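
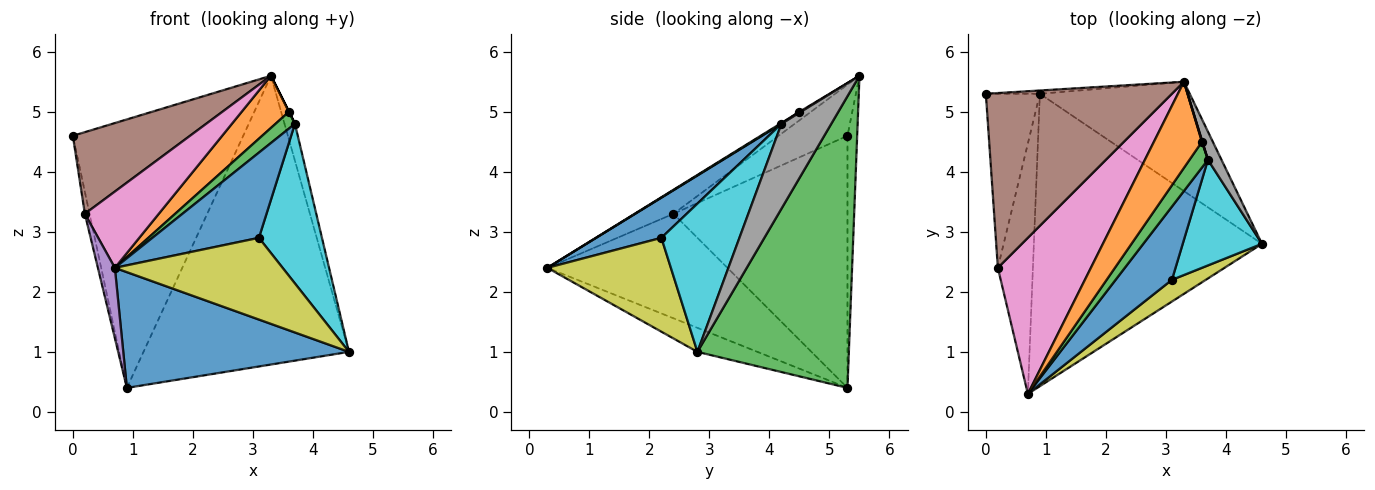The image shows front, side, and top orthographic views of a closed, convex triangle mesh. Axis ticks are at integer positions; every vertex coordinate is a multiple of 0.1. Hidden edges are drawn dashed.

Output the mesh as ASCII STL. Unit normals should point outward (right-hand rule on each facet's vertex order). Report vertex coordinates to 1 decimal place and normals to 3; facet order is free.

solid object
 facet normal -0.097 -0.366 -0.925
  outer loop
   vertex 0.9 5.3 0.4
   vertex 4.6 2.8 1.0
   vertex 0.7 0.3 2.4
  endloop
 endfacet
 facet normal -0.057 0.998 -0.012
  outer loop
   vertex 3.3 5.5 5.6
   vertex 0.9 5.3 0.4
   vertex 0.0 5.3 4.6
  endloop
 endfacet
 facet normal 0.568 0.770 -0.292
  outer loop
   vertex 3.3 5.5 5.6
   vertex 4.6 2.8 1.0
   vertex 0.9 5.3 0.4
  endloop
 endfacet
 facet normal -0.977 0.026 -0.209
  outer loop
   vertex 0.2 2.4 3.3
   vertex 0.0 5.3 4.6
   vertex 0.9 5.3 0.4
  endloop
 endfacet
 facet normal -0.944 -0.089 -0.317
  outer loop
   vertex 0.2 2.4 3.3
   vertex 0.9 5.3 0.4
   vertex 0.7 0.3 2.4
  endloop
 endfacet
 facet normal -0.242 -0.411 0.879
  outer loop
   vertex 0.2 2.4 3.3
   vertex 3.3 5.5 5.6
   vertex 0.0 5.3 4.6
  endloop
 endfacet
 facet normal -0.222 -0.428 0.876
  outer loop
   vertex 0.2 2.4 3.3
   vertex 0.7 0.3 2.4
   vertex 3.3 5.5 5.6
  endloop
 endfacet
 facet normal 0.967 0.203 0.154
  outer loop
   vertex 3.7 4.2 4.8
   vertex 4.6 2.8 1.0
   vertex 3.3 5.5 5.6
  endloop
 endfacet
 facet normal 0.580 -0.787 0.209
  outer loop
   vertex 3.1 2.2 2.9
   vertex 0.7 0.3 2.4
   vertex 4.6 2.8 1.0
  endloop
 endfacet
 facet normal 0.718 -0.580 0.384
  outer loop
   vertex 3.1 2.2 2.9
   vertex 4.6 2.8 1.0
   vertex 3.7 4.2 4.8
  endloop
 endfacet
 facet normal 0.421 -0.688 0.591
  outer loop
   vertex 3.1 2.2 2.9
   vertex 3.7 4.2 4.8
   vertex 0.7 0.3 2.4
  endloop
 endfacet
 facet normal -0.016 -0.518 0.855
  outer loop
   vertex 3.6 4.5 5.0
   vertex 3.3 5.5 5.6
   vertex 0.7 0.3 2.4
  endloop
 endfacet
 facet normal 0.039 -0.545 0.837
  outer loop
   vertex 3.6 4.5 5.0
   vertex 0.7 0.3 2.4
   vertex 3.7 4.2 4.8
  endloop
 endfacet
 facet normal 0.894 0.000 0.447
  outer loop
   vertex 3.6 4.5 5.0
   vertex 3.7 4.2 4.8
   vertex 3.3 5.5 5.6
  endloop
 endfacet
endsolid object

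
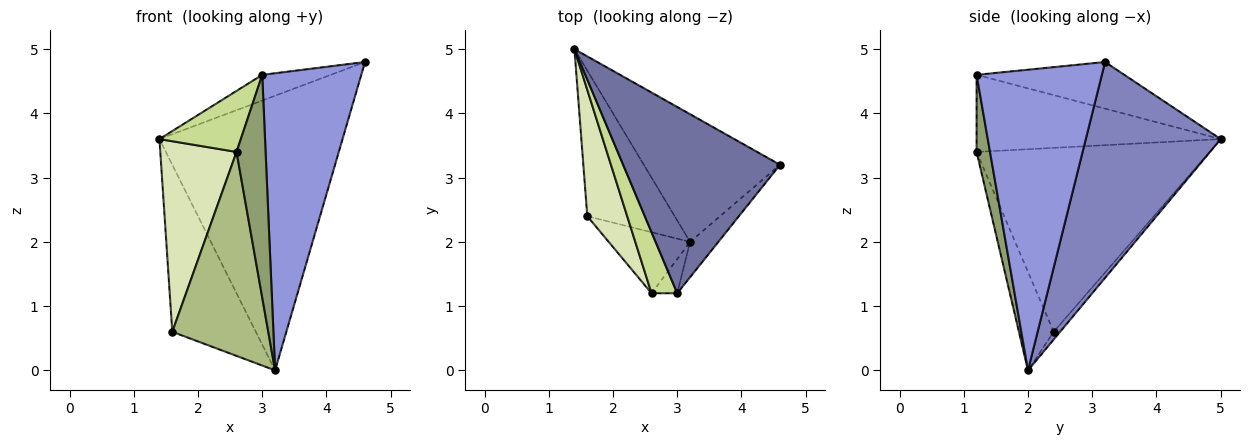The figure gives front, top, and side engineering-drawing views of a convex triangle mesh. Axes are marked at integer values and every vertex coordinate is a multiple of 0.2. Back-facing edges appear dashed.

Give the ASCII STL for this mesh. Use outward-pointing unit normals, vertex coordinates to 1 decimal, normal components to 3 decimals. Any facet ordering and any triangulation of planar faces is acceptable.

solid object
 facet normal -0.283 0.131 0.950
  outer loop
   vertex 3.0 1.2 4.6
   vertex 4.6 3.2 4.8
   vertex 1.4 5.0 3.6
  endloop
 endfacet
 facet normal 0.556 0.754 -0.351
  outer loop
   vertex 3.2 2.0 0.0
   vertex 1.4 5.0 3.6
   vertex 4.6 3.2 4.8
  endloop
 endfacet
 facet normal 0.782 -0.619 -0.074
  outer loop
   vertex 3.2 2.0 0.0
   vertex 4.6 3.2 4.8
   vertex 3.0 1.2 4.6
  endloop
 endfacet
 facet normal -0.058 0.753 -0.656
  outer loop
   vertex 1.6 2.4 0.6
   vertex 1.4 5.0 3.6
   vertex 3.2 2.0 0.0
  endloop
 endfacet
 facet normal 0.415 -0.899 -0.138
  outer loop
   vertex 2.6 1.2 3.4
   vertex 3.2 2.0 0.0
   vertex 3.0 1.2 4.6
  endloop
 endfacet
 facet normal -0.328 -0.905 -0.271
  outer loop
   vertex 2.6 1.2 3.4
   vertex 1.6 2.4 0.6
   vertex 3.2 2.0 0.0
  endloop
 endfacet
 facet normal -0.905 -0.302 0.302
  outer loop
   vertex 2.6 1.2 3.4
   vertex 3.0 1.2 4.6
   vertex 1.4 5.0 3.6
  endloop
 endfacet
 facet normal -0.931 -0.305 0.202
  outer loop
   vertex 2.6 1.2 3.4
   vertex 1.4 5.0 3.6
   vertex 1.6 2.4 0.6
  endloop
 endfacet
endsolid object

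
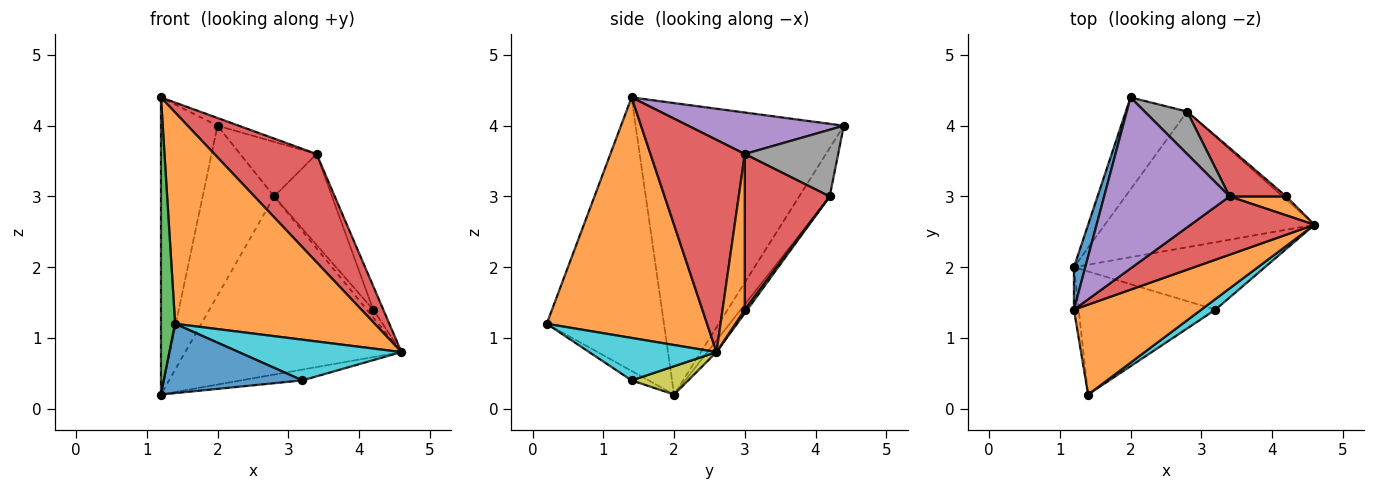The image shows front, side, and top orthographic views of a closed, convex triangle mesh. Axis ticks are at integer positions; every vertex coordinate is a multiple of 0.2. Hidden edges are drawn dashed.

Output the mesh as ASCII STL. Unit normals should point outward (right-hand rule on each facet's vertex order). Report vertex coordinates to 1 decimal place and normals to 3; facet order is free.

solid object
 facet normal -0.964 0.262 0.037
  outer loop
   vertex 1.2 2.0 0.2
   vertex 1.2 1.4 4.4
   vertex 2.0 4.4 4.0
  endloop
 endfacet
 facet normal 0.594 -0.740 0.315
  outer loop
   vertex 1.4 0.2 1.2
   vertex 4.6 2.6 0.8
   vertex 1.2 1.4 4.4
  endloop
 endfacet
 facet normal -0.993 -0.120 -0.017
  outer loop
   vertex 1.4 0.2 1.2
   vertex 1.2 1.4 4.4
   vertex 1.2 2.0 0.2
  endloop
 endfacet
 facet normal 0.631 -0.683 0.368
  outer loop
   vertex 3.4 3.0 3.6
   vertex 1.2 1.4 4.4
   vertex 4.6 2.6 0.8
  endloop
 endfacet
 facet normal 0.314 0.043 0.949
  outer loop
   vertex 3.4 3.0 3.6
   vertex 2.0 4.4 4.0
   vertex 1.2 1.4 4.4
  endloop
 endfacet
 facet normal -0.033 0.795 -0.606
  outer loop
   vertex 2.8 4.2 3.0
   vertex 4.6 2.6 0.8
   vertex 1.2 2.0 0.2
  endloop
 endfacet
 facet normal -0.352 0.823 -0.446
  outer loop
   vertex 2.8 4.2 3.0
   vertex 1.2 2.0 0.2
   vertex 2.0 4.4 4.0
  endloop
 endfacet
 facet normal 0.694 0.568 0.442
  outer loop
   vertex 2.8 4.2 3.0
   vertex 2.0 4.4 4.0
   vertex 3.4 3.0 3.6
  endloop
 endfacet
 facet normal 0.145 0.157 -0.977
  outer loop
   vertex 3.2 1.4 0.4
   vertex 1.2 2.0 0.2
   vertex 4.6 2.6 0.8
  endloop
 endfacet
 facet normal 0.604 -0.771 0.201
  outer loop
   vertex 3.2 1.4 0.4
   vertex 4.6 2.6 0.8
   vertex 1.4 0.2 1.2
  endloop
 endfacet
 facet normal -0.060 -0.490 -0.870
  outer loop
   vertex 3.2 1.4 0.4
   vertex 1.4 0.2 1.2
   vertex 1.2 2.0 0.2
  endloop
 endfacet
 facet normal 0.864 0.393 0.314
  outer loop
   vertex 4.2 3.0 1.4
   vertex 3.4 3.0 3.6
   vertex 4.6 2.6 0.8
  endloop
 endfacet
 facet normal 0.348 0.870 -0.348
  outer loop
   vertex 4.2 3.0 1.4
   vertex 4.6 2.6 0.8
   vertex 2.8 4.2 3.0
  endloop
 endfacet
 facet normal 0.791 0.540 0.288
  outer loop
   vertex 4.2 3.0 1.4
   vertex 2.8 4.2 3.0
   vertex 3.4 3.0 3.6
  endloop
 endfacet
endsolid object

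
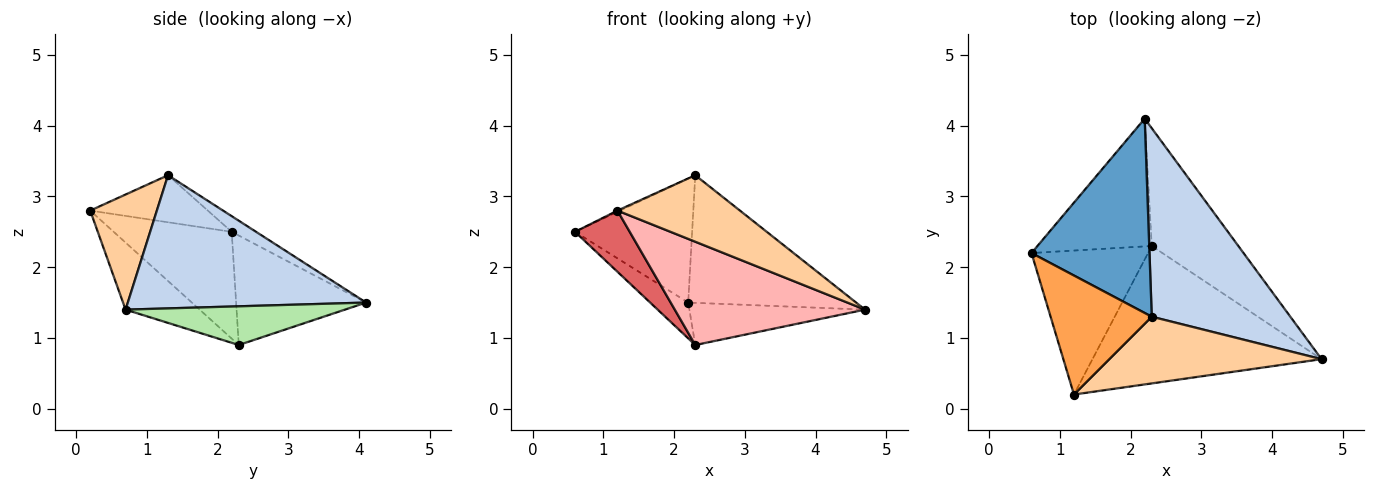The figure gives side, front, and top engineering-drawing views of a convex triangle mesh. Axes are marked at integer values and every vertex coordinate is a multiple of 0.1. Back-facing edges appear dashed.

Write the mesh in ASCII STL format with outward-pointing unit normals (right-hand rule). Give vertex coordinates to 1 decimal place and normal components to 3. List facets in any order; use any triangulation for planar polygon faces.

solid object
 facet normal -0.111 0.535 0.838
  outer loop
   vertex 2.3 1.3 3.3
   vertex 2.2 4.1 1.5
   vertex 0.6 2.2 2.5
  endloop
 endfacet
 facet normal 0.623 0.439 0.648
  outer loop
   vertex 2.3 1.3 3.3
   vertex 4.7 0.7 1.4
   vertex 2.2 4.1 1.5
  endloop
 endfacet
 facet normal -0.422 0.010 0.907
  outer loop
   vertex 1.2 0.2 2.8
   vertex 2.3 1.3 3.3
   vertex 0.6 2.2 2.5
  endloop
 endfacet
 facet normal 0.359 -0.659 0.661
  outer loop
   vertex 1.2 0.2 2.8
   vertex 4.7 0.7 1.4
   vertex 2.3 1.3 3.3
  endloop
 endfacet
 facet normal -0.678 0.198 -0.708
  outer loop
   vertex 2.3 2.3 0.9
   vertex 0.6 2.2 2.5
   vertex 2.2 4.1 1.5
  endloop
 endfacet
 facet normal 0.388 0.311 -0.868
  outer loop
   vertex 2.3 2.3 0.9
   vertex 2.2 4.1 1.5
   vertex 4.7 0.7 1.4
  endloop
 endfacet
 facet normal -0.645 -0.299 -0.704
  outer loop
   vertex 2.3 2.3 0.9
   vertex 1.2 0.2 2.8
   vertex 0.6 2.2 2.5
  endloop
 endfacet
 facet normal -0.228 -0.585 -0.778
  outer loop
   vertex 2.3 2.3 0.9
   vertex 4.7 0.7 1.4
   vertex 1.2 0.2 2.8
  endloop
 endfacet
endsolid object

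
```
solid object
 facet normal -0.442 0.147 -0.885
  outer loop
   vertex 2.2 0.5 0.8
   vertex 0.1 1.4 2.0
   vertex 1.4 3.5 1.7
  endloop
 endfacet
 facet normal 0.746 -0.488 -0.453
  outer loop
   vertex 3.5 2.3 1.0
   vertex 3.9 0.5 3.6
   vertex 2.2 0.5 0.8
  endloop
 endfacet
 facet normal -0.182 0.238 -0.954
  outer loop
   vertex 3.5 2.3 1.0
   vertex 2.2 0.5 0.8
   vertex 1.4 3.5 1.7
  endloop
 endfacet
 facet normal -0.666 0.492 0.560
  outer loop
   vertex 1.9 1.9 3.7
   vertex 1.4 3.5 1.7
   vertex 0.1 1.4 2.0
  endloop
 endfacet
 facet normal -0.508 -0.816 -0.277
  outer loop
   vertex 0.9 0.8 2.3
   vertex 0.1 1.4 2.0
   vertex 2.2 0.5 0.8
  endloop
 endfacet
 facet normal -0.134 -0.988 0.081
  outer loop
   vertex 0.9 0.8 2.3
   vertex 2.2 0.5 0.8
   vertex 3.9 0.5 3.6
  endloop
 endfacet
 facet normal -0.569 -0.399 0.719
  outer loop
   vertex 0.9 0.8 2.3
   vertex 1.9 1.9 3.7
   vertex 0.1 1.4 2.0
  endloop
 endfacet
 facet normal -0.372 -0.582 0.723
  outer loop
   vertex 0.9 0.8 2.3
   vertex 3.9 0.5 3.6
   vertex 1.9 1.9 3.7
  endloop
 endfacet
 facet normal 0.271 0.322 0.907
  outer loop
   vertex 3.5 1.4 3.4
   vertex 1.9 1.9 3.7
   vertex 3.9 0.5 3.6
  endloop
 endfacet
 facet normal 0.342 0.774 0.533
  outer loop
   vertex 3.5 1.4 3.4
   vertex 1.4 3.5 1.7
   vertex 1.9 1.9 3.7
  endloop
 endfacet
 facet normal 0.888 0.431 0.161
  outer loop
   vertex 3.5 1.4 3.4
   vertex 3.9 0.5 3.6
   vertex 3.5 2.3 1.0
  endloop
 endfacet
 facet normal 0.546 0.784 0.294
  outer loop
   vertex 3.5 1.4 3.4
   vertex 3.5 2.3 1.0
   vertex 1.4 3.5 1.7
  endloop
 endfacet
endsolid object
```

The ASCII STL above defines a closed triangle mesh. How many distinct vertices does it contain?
8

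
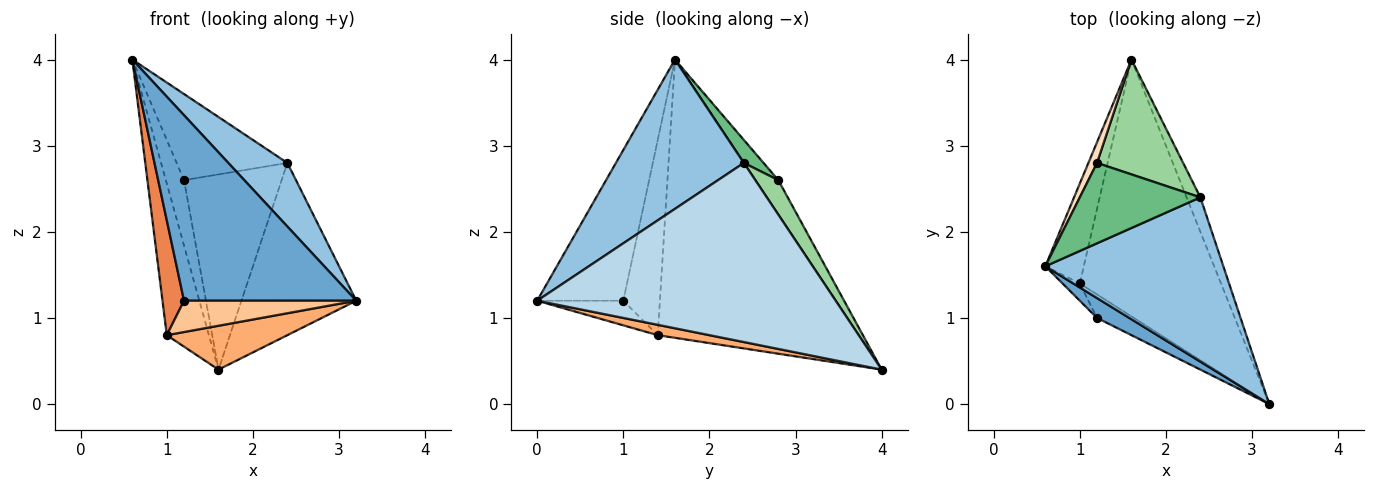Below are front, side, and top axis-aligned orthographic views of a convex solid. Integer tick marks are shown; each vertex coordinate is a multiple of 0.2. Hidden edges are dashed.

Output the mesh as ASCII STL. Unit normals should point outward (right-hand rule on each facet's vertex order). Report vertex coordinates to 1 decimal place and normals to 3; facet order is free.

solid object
 facet normal -0.445 -0.890 0.095
  outer loop
   vertex 1.2 1.0 1.2
   vertex 3.2 0.0 1.2
   vertex 0.6 1.6 4.0
  endloop
 endfacet
 facet normal 0.616 -0.284 0.735
  outer loop
   vertex 2.4 2.4 2.8
   vertex 0.6 1.6 4.0
   vertex 3.2 0.0 1.2
  endloop
 endfacet
 facet normal 0.931 0.358 -0.072
  outer loop
   vertex 2.4 2.4 2.8
   vertex 3.2 0.0 1.2
   vertex 1.6 4.0 0.4
  endloop
 endfacet
 facet normal -0.970 0.203 -0.134
  outer loop
   vertex 1.0 1.4 0.8
   vertex 0.6 1.6 4.0
   vertex 1.6 4.0 0.4
  endloop
 endfacet
 facet normal -0.859 -0.506 -0.076
  outer loop
   vertex 1.0 1.4 0.8
   vertex 1.2 1.0 1.2
   vertex 0.6 1.6 4.0
  endloop
 endfacet
 facet normal 0.072 -0.168 -0.983
  outer loop
   vertex 1.0 1.4 0.8
   vertex 1.6 4.0 0.4
   vertex 3.2 0.0 1.2
  endloop
 endfacet
 facet normal -0.371 -0.743 -0.557
  outer loop
   vertex 1.0 1.4 0.8
   vertex 3.2 0.0 1.2
   vertex 1.2 1.0 1.2
  endloop
 endfacet
 facet normal -0.769 0.609 0.192
  outer loop
   vertex 1.2 2.8 2.6
   vertex 1.6 4.0 0.4
   vertex 0.6 1.6 4.0
  endloop
 endfacet
 facet normal 0.129 0.725 0.677
  outer loop
   vertex 1.2 2.8 2.6
   vertex 0.6 1.6 4.0
   vertex 2.4 2.4 2.8
  endloop
 endfacet
 facet normal 0.199 0.845 0.497
  outer loop
   vertex 1.2 2.8 2.6
   vertex 2.4 2.4 2.8
   vertex 1.6 4.0 0.4
  endloop
 endfacet
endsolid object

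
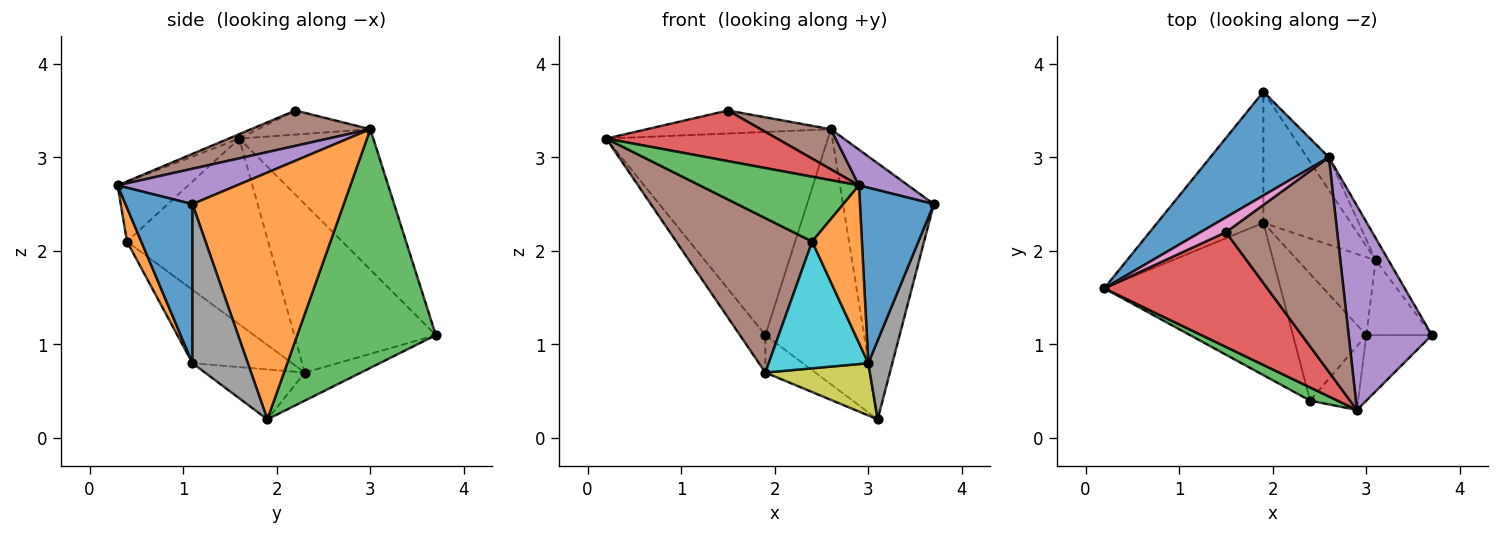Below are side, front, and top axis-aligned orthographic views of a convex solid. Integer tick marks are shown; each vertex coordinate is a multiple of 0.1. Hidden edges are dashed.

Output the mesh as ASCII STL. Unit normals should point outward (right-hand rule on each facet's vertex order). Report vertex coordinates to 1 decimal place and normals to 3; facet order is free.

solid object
 facet normal -0.474 0.784 0.400
  outer loop
   vertex 2.6 3.0 3.3
   vertex 1.9 3.7 1.1
   vertex 0.2 1.6 3.2
  endloop
 endfacet
 facet normal 0.856 0.514 -0.044
  outer loop
   vertex 2.6 3.0 3.3
   vertex 3.7 1.1 2.5
   vertex 3.1 1.9 0.2
  endloop
 endfacet
 facet normal 0.812 0.579 -0.074
  outer loop
   vertex 2.6 3.0 3.3
   vertex 3.1 1.9 0.2
   vertex 1.9 3.7 1.1
  endloop
 endfacet
 facet normal -0.837 0.150 -0.527
  outer loop
   vertex 1.9 2.3 0.7
   vertex 0.2 1.6 3.2
   vertex 1.9 3.7 1.1
  endloop
 endfacet
 facet normal -0.295 0.262 -0.919
  outer loop
   vertex 1.9 2.3 0.7
   vertex 1.9 3.7 1.1
   vertex 3.1 1.9 0.2
  endloop
 endfacet
 facet normal -0.595 -0.572 -0.565
  outer loop
   vertex 1.9 2.3 0.7
   vertex 2.4 0.4 2.1
   vertex 0.2 1.6 3.2
  endloop
 endfacet
 facet normal -0.456 0.748 0.482
  outer loop
   vertex 1.5 2.2 3.5
   vertex 2.6 3.0 3.3
   vertex 0.2 1.6 3.2
  endloop
 endfacet
 facet normal 0.858 -0.372 -0.353
  outer loop
   vertex 3.0 1.1 0.8
   vertex 3.1 1.9 0.2
   vertex 3.7 1.1 2.5
  endloop
 endfacet
 facet normal -0.469 -0.491 -0.734
  outer loop
   vertex 3.0 1.1 0.8
   vertex 1.9 2.3 0.7
   vertex 3.1 1.9 0.2
  endloop
 endfacet
 facet normal -0.577 -0.577 -0.577
  outer loop
   vertex 3.0 1.1 0.8
   vertex 2.4 0.4 2.1
   vertex 1.9 2.3 0.7
  endloop
 endfacet
 facet normal 0.647 -0.714 -0.267
  outer loop
   vertex 2.9 0.3 2.7
   vertex 3.0 1.1 0.8
   vertex 3.7 1.1 2.5
  endloop
 endfacet
 facet normal 0.257 -0.895 -0.363
  outer loop
   vertex 2.9 0.3 2.7
   vertex 2.4 0.4 2.1
   vertex 3.0 1.1 0.8
  endloop
 endfacet
 facet normal -0.399 -0.899 0.183
  outer loop
   vertex 2.9 0.3 2.7
   vertex 0.2 1.6 3.2
   vertex 2.4 0.4 2.1
  endloop
 endfacet
 facet normal -0.025 -0.403 0.915
  outer loop
   vertex 2.9 0.3 2.7
   vertex 1.5 2.2 3.5
   vertex 0.2 1.6 3.2
  endloop
 endfacet
 facet normal 0.386 -0.159 0.909
  outer loop
   vertex 2.9 0.3 2.7
   vertex 3.7 1.1 2.5
   vertex 2.6 3.0 3.3
  endloop
 endfacet
 facet normal 0.298 -0.175 0.938
  outer loop
   vertex 2.9 0.3 2.7
   vertex 2.6 3.0 3.3
   vertex 1.5 2.2 3.5
  endloop
 endfacet
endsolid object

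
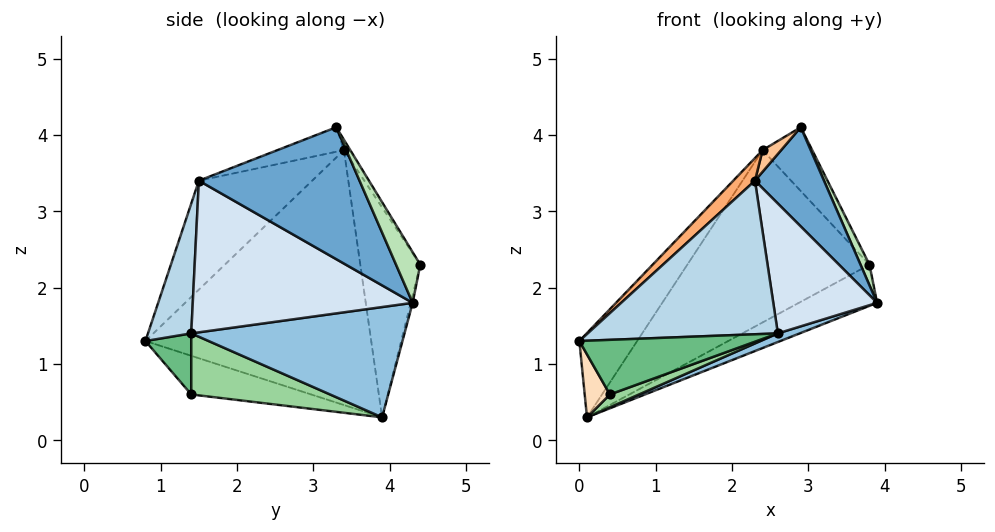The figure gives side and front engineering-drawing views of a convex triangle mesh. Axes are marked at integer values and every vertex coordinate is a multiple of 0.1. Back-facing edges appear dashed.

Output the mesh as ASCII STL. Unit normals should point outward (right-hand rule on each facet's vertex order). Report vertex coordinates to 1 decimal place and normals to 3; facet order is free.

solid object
 facet normal 0.896 -0.385 0.222
  outer loop
   vertex 2.3 1.5 3.4
   vertex 3.9 4.3 1.8
   vertex 2.9 3.3 4.1
  endloop
 endfacet
 facet normal 0.370 -0.038 -0.928
  outer loop
   vertex 2.6 1.4 1.4
   vertex 0.1 3.9 0.3
   vertex 3.9 4.3 1.8
  endloop
 endfacet
 facet normal 0.221 -0.972 0.082
  outer loop
   vertex 2.6 1.4 1.4
   vertex 2.3 1.5 3.4
   vertex 0.0 0.8 1.3
  endloop
 endfacet
 facet normal 0.893 -0.422 0.155
  outer loop
   vertex 2.6 1.4 1.4
   vertex 3.9 4.3 1.8
   vertex 2.3 1.5 3.4
  endloop
 endfacet
 facet normal -0.804 0.206 0.558
  outer loop
   vertex 2.4 3.4 3.8
   vertex 0.1 3.9 0.3
   vertex 0.0 0.8 1.3
  endloop
 endfacet
 facet normal -0.648 -0.124 0.751
  outer loop
   vertex 2.4 3.4 3.8
   vertex 0.0 0.8 1.3
   vertex 2.3 1.5 3.4
  endloop
 endfacet
 facet normal -0.530 -0.148 0.835
  outer loop
   vertex 2.4 3.4 3.8
   vertex 2.3 1.5 3.4
   vertex 2.9 3.3 4.1
  endloop
 endfacet
 facet normal -0.788 -0.166 -0.593
  outer loop
   vertex 0.4 1.4 0.6
   vertex 0.0 0.8 1.3
   vertex 0.1 3.9 0.3
  endloop
 endfacet
 facet normal 0.206 -0.798 -0.566
  outer loop
   vertex 0.4 1.4 0.6
   vertex 2.6 1.4 1.4
   vertex 0.0 0.8 1.3
  endloop
 endfacet
 facet normal 0.341 -0.072 -0.937
  outer loop
   vertex 0.4 1.4 0.6
   vertex 0.1 3.9 0.3
   vertex 2.6 1.4 1.4
  endloop
 endfacet
 facet normal 0.908 -0.336 0.249
  outer loop
   vertex 3.8 4.4 2.3
   vertex 2.9 3.3 4.1
   vertex 3.9 4.3 1.8
  endloop
 endfacet
 facet normal -0.112 0.872 0.477
  outer loop
   vertex 3.8 4.4 2.3
   vertex 2.4 3.4 3.8
   vertex 2.9 3.3 4.1
  endloop
 endfacet
 facet normal -0.024 0.979 -0.201
  outer loop
   vertex 3.8 4.4 2.3
   vertex 3.9 4.3 1.8
   vertex 0.1 3.9 0.3
  endloop
 endfacet
 facet normal -0.296 0.899 0.323
  outer loop
   vertex 3.8 4.4 2.3
   vertex 0.1 3.9 0.3
   vertex 2.4 3.4 3.8
  endloop
 endfacet
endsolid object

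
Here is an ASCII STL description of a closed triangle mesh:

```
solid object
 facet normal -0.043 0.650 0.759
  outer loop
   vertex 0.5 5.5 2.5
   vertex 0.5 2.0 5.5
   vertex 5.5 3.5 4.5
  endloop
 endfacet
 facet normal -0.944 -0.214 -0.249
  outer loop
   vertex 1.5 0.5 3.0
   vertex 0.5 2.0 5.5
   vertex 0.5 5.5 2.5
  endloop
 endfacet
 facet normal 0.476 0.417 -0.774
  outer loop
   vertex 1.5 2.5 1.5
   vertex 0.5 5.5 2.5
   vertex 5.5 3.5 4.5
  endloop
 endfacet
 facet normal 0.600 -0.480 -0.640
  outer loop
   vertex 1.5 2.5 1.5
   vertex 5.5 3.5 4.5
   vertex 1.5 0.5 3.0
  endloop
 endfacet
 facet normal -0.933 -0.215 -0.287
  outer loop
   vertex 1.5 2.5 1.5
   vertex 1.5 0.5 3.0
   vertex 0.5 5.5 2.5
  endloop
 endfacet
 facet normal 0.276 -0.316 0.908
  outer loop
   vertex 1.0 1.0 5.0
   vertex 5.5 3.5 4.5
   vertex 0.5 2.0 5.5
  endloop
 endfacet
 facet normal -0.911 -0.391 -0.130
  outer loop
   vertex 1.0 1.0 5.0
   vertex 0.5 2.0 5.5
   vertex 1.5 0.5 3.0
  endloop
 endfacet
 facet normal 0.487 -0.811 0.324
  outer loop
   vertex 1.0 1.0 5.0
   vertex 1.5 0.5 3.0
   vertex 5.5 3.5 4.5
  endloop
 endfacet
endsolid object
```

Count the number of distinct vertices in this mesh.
6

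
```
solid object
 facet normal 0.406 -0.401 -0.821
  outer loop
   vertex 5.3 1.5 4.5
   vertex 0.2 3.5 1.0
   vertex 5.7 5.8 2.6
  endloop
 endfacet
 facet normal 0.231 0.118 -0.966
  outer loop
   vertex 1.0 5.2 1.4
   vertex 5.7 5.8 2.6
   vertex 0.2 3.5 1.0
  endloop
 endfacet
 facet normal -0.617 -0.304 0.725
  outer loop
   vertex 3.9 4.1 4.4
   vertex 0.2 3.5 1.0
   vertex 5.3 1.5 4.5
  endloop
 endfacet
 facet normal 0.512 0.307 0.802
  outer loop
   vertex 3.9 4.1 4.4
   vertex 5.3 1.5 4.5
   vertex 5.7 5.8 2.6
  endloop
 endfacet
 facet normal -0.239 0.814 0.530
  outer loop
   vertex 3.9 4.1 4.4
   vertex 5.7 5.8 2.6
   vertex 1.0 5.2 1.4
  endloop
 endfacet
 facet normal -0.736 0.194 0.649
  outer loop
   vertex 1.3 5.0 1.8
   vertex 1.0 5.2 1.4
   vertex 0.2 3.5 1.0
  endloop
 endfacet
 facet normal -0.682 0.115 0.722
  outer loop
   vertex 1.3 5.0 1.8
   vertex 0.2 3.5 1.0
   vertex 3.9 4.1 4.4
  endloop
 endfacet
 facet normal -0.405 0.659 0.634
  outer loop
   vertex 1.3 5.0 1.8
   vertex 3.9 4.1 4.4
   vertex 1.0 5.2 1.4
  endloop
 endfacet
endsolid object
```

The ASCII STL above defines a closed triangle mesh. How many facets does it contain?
8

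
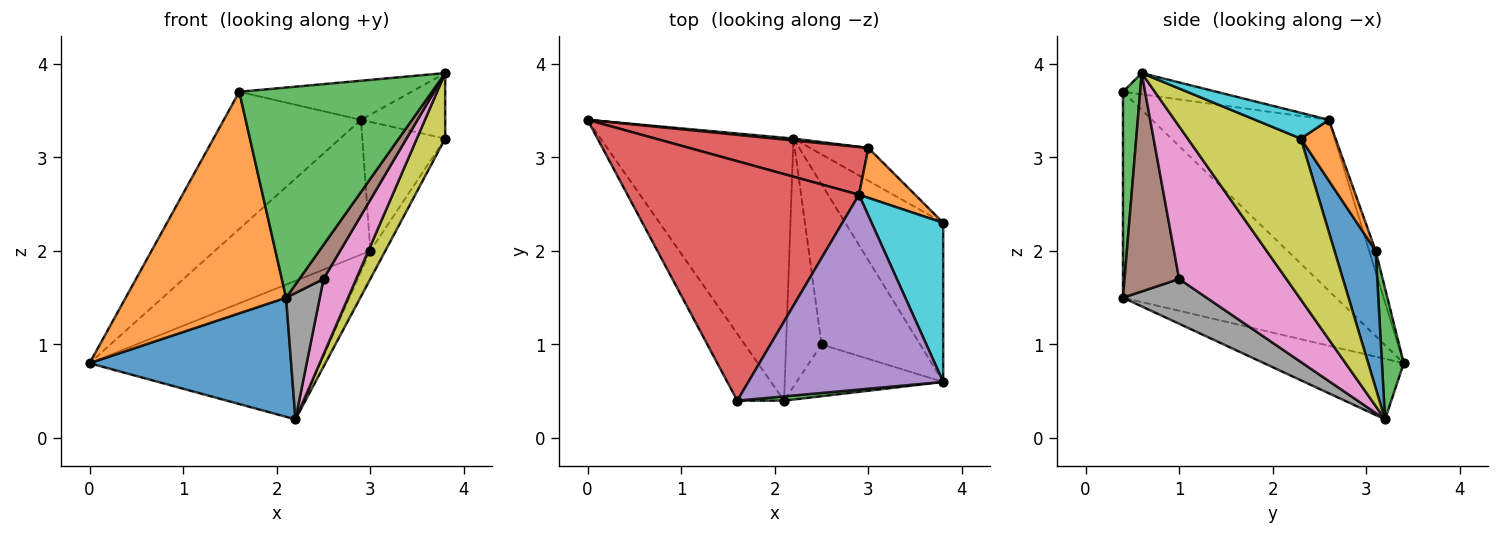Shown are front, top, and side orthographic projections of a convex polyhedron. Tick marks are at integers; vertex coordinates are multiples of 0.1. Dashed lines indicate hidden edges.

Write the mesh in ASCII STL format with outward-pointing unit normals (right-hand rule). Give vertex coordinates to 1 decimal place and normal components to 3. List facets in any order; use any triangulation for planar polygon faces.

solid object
 facet normal -0.275 -0.397 -0.876
  outer loop
   vertex 2.2 3.2 0.2
   vertex 2.1 0.4 1.5
   vertex 0.0 3.4 0.8
  endloop
 endfacet
 facet normal -0.786 -0.592 -0.179
  outer loop
   vertex 1.6 0.4 3.7
   vertex 0.0 3.4 0.8
   vertex 2.1 0.4 1.5
  endloop
 endfacet
 facet normal 0.089 -0.996 0.020
  outer loop
   vertex 1.6 0.4 3.7
   vertex 2.1 0.4 1.5
   vertex 3.8 0.6 3.9
  endloop
 endfacet
 facet normal -0.540 0.418 0.731
  outer loop
   vertex 2.9 2.6 3.4
   vertex 0.0 3.4 0.8
   vertex 1.6 0.4 3.7
  endloop
 endfacet
 facet normal -0.106 0.196 0.975
  outer loop
   vertex 2.9 2.6 3.4
   vertex 1.6 0.4 3.7
   vertex 3.8 0.6 3.9
  endloop
 endfacet
 facet normal 0.779 -0.345 -0.523
  outer loop
   vertex 2.5 1.0 1.7
   vertex 3.8 0.6 3.9
   vertex 2.1 0.4 1.5
  endloop
 endfacet
 facet normal 0.814 -0.248 -0.526
  outer loop
   vertex 2.5 1.0 1.7
   vertex 2.2 3.2 0.2
   vertex 3.8 0.6 3.9
  endloop
 endfacet
 facet normal 0.748 -0.301 -0.592
  outer loop
   vertex 2.5 1.0 1.7
   vertex 2.1 0.4 1.5
   vertex 2.2 3.2 0.2
  endloop
 endfacet
 facet normal 0.835 -0.209 -0.508
  outer loop
   vertex 3.8 2.3 3.2
   vertex 3.8 0.6 3.9
   vertex 2.2 3.2 0.2
  endloop
 endfacet
 facet normal 0.315 0.361 0.877
  outer loop
   vertex 3.8 2.3 3.2
   vertex 2.9 2.6 3.4
   vertex 3.8 0.6 3.9
  endloop
 endfacet
 facet normal 0.873 0.317 -0.370
  outer loop
   vertex 3.0 3.1 2.0
   vertex 3.8 2.3 3.2
   vertex 2.2 3.2 0.2
  endloop
 endfacet
 facet normal 0.364 0.869 0.336
  outer loop
   vertex 3.0 3.1 2.0
   vertex 2.9 2.6 3.4
   vertex 3.8 2.3 3.2
  endloop
 endfacet
 facet normal 0.094 0.995 0.013
  outer loop
   vertex 3.0 3.1 2.0
   vertex 2.2 3.2 0.2
   vertex 0.0 3.4 0.8
  endloop
 endfacet
 facet normal -0.039 0.942 0.334
  outer loop
   vertex 3.0 3.1 2.0
   vertex 0.0 3.4 0.8
   vertex 2.9 2.6 3.4
  endloop
 endfacet
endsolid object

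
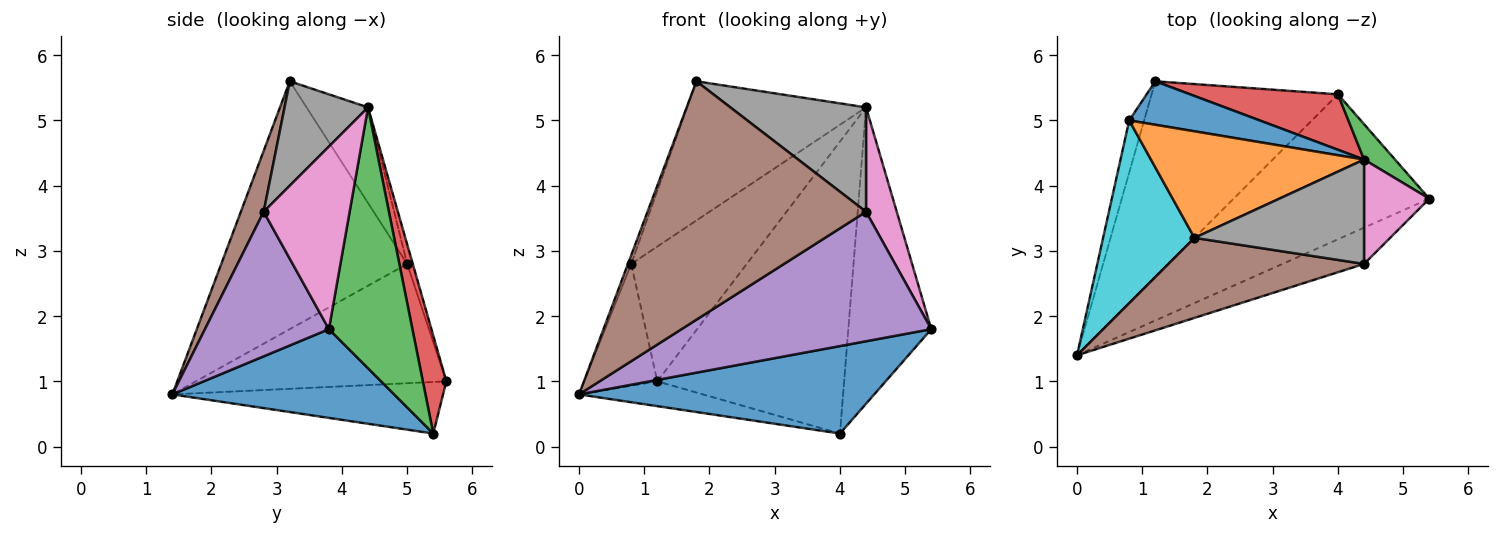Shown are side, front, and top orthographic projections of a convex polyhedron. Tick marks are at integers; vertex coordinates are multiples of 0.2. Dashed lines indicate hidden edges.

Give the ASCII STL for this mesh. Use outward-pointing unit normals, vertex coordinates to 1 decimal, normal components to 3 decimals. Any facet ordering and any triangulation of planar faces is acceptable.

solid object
 facet normal 0.362 -0.482 -0.798
  outer loop
   vertex 4.0 5.4 0.2
   vertex 5.4 3.8 1.8
   vertex 0.0 1.4 0.8
  endloop
 endfacet
 facet normal -0.265 0.121 -0.957
  outer loop
   vertex 4.0 5.4 0.2
   vertex 0.0 1.4 0.8
   vertex 1.2 5.6 1.0
  endloop
 endfacet
 facet normal 0.707 0.702 0.084
  outer loop
   vertex 4.0 5.4 0.2
   vertex 4.4 4.4 5.2
   vertex 5.4 3.8 1.8
  endloop
 endfacet
 facet normal 0.123 0.975 0.185
  outer loop
   vertex 4.0 5.4 0.2
   vertex 1.2 5.6 1.0
   vertex 4.4 4.4 5.2
  endloop
 endfacet
 facet normal 0.431 -0.869 -0.243
  outer loop
   vertex 4.4 2.8 3.6
   vertex 0.0 1.4 0.8
   vertex 5.4 3.8 1.8
  endloop
 endfacet
 facet normal 0.099 -0.943 0.317
  outer loop
   vertex 4.4 2.8 3.6
   vertex 1.8 3.2 5.6
   vertex 0.0 1.4 0.8
  endloop
 endfacet
 facet normal 0.893 -0.319 0.319
  outer loop
   vertex 4.4 2.8 3.6
   vertex 5.4 3.8 1.8
   vertex 4.4 4.4 5.2
  endloop
 endfacet
 facet normal 0.399 -0.648 0.648
  outer loop
   vertex 4.4 2.8 3.6
   vertex 4.4 4.4 5.2
   vertex 1.8 3.2 5.6
  endloop
 endfacet
 facet normal -0.953 0.278 -0.119
  outer loop
   vertex 0.8 5.0 2.8
   vertex 1.2 5.6 1.0
   vertex 0.0 1.4 0.8
  endloop
 endfacet
 facet normal -0.938 0.016 0.346
  outer loop
   vertex 0.8 5.0 2.8
   vertex 0.0 1.4 0.8
   vertex 1.8 3.2 5.6
  endloop
 endfacet
 facet normal -0.046 0.951 0.307
  outer loop
   vertex 0.8 5.0 2.8
   vertex 4.4 4.4 5.2
   vertex 1.2 5.6 1.0
  endloop
 endfacet
 facet normal -0.263 0.766 0.586
  outer loop
   vertex 0.8 5.0 2.8
   vertex 1.8 3.2 5.6
   vertex 4.4 4.4 5.2
  endloop
 endfacet
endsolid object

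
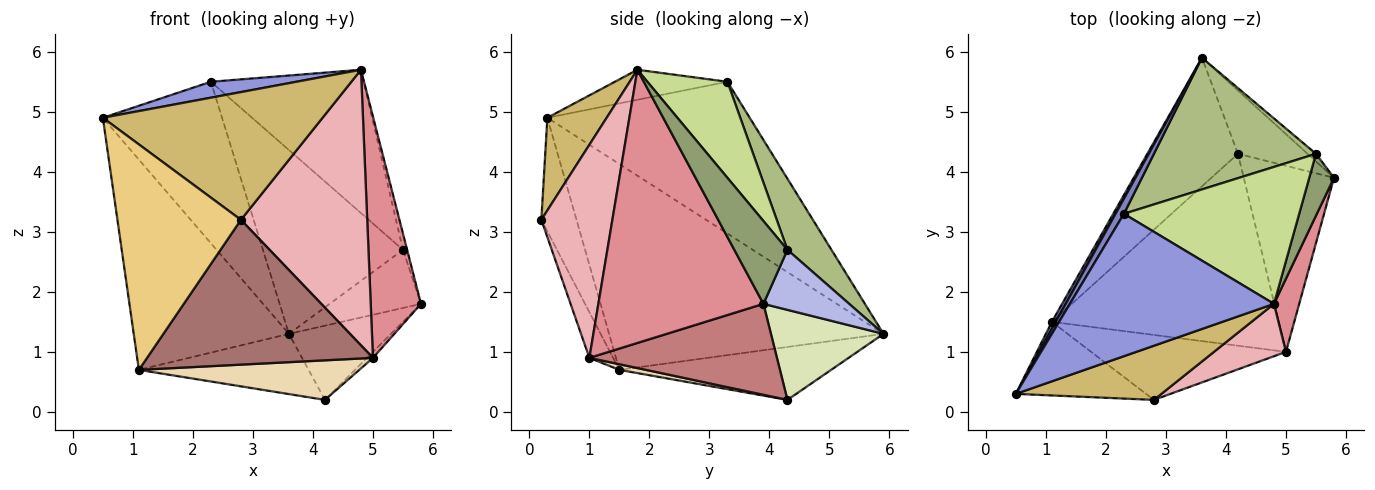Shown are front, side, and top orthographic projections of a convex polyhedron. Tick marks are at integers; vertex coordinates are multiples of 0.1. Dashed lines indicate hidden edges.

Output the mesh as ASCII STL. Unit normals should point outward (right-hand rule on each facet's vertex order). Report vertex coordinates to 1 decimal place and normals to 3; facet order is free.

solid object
 facet normal -0.870 0.492 0.016
  outer loop
   vertex 1.1 1.5 0.7
   vertex 0.5 0.3 4.9
   vertex 3.6 5.9 1.3
  endloop
 endfacet
 facet normal -0.861 0.507 0.047
  outer loop
   vertex 2.3 3.3 5.5
   vertex 3.6 5.9 1.3
   vertex 0.5 0.3 4.9
  endloop
 endfacet
 facet normal -0.145 -0.110 0.983
  outer loop
   vertex 2.3 3.3 5.5
   vertex 0.5 0.3 4.9
   vertex 4.8 1.8 5.7
  endloop
 endfacet
 facet normal 0.681 0.726 -0.095
  outer loop
   vertex 5.5 4.3 2.7
   vertex 5.8 3.9 1.8
   vertex 3.6 5.9 1.3
  endloop
 endfacet
 facet normal 0.956 0.075 0.285
  outer loop
   vertex 5.5 4.3 2.7
   vertex 4.8 1.8 5.7
   vertex 5.8 3.9 1.8
  endloop
 endfacet
 facet normal 0.248 0.788 0.564
  outer loop
   vertex 5.5 4.3 2.7
   vertex 3.6 5.9 1.3
   vertex 2.3 3.3 5.5
  endloop
 endfacet
 facet normal 0.354 0.676 0.646
  outer loop
   vertex 5.5 4.3 2.7
   vertex 2.3 3.3 5.5
   vertex 4.8 1.8 5.7
  endloop
 endfacet
 facet normal 0.643 0.583 -0.497
  outer loop
   vertex 4.2 4.3 0.2
   vertex 3.6 5.9 1.3
   vertex 5.8 3.9 1.8
  endloop
 endfacet
 facet normal -0.468 0.375 -0.800
  outer loop
   vertex 4.2 4.3 0.2
   vertex 1.1 1.5 0.7
   vertex 3.6 5.9 1.3
  endloop
 endfacet
 facet normal 0.241 -0.893 0.379
  outer loop
   vertex 2.8 0.2 3.2
   vertex 4.8 1.8 5.7
   vertex 0.5 0.3 4.9
  endloop
 endfacet
 facet normal -0.261 -0.918 -0.300
  outer loop
   vertex 2.8 0.2 3.2
   vertex 0.5 0.3 4.9
   vertex 1.1 1.5 0.7
  endloop
 endfacet
 facet normal 0.024 -0.202 -0.979
  outer loop
   vertex 5.0 1.0 0.9
   vertex 1.1 1.5 0.7
   vertex 4.2 4.3 0.2
  endloop
 endfacet
 facet normal -0.096 -0.908 -0.407
  outer loop
   vertex 5.0 1.0 0.9
   vertex 2.8 0.2 3.2
   vertex 1.1 1.5 0.7
  endloop
 endfacet
 facet normal 0.710 0.023 -0.704
  outer loop
   vertex 5.0 1.0 0.9
   vertex 4.2 4.3 0.2
   vertex 5.8 3.9 1.8
  endloop
 endfacet
 facet normal 0.953 -0.290 0.088
  outer loop
   vertex 5.0 1.0 0.9
   vertex 5.8 3.9 1.8
   vertex 4.8 1.8 5.7
  endloop
 endfacet
 facet normal 0.484 -0.860 0.163
  outer loop
   vertex 5.0 1.0 0.9
   vertex 4.8 1.8 5.7
   vertex 2.8 0.2 3.2
  endloop
 endfacet
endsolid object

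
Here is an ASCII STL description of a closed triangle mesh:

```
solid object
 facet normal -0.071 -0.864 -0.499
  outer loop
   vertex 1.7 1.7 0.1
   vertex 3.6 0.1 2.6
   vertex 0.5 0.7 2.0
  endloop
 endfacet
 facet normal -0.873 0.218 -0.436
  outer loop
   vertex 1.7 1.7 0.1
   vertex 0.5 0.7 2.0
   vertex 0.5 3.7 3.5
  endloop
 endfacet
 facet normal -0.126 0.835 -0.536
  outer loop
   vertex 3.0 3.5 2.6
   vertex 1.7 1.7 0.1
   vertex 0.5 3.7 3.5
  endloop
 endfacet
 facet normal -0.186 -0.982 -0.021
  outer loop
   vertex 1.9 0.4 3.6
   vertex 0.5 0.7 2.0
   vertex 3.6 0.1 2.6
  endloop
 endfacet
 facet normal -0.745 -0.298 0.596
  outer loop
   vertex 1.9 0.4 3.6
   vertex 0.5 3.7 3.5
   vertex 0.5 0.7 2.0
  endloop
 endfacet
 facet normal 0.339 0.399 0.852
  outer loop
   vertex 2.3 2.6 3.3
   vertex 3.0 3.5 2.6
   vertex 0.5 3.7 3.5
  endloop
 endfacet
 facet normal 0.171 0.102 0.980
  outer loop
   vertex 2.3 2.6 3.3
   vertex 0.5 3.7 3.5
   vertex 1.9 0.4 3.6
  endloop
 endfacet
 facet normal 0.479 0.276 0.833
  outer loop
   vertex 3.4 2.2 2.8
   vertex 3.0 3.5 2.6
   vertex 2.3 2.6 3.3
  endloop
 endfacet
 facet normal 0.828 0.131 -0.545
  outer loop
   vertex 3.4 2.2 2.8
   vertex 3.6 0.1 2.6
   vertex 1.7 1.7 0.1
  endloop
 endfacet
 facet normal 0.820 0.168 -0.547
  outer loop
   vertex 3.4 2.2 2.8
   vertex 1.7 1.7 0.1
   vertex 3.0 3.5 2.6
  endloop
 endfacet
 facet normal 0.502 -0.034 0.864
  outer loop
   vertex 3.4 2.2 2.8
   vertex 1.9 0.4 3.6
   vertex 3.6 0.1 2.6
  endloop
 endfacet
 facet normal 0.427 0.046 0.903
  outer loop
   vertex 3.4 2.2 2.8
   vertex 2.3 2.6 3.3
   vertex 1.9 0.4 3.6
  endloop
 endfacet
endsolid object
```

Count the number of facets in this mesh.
12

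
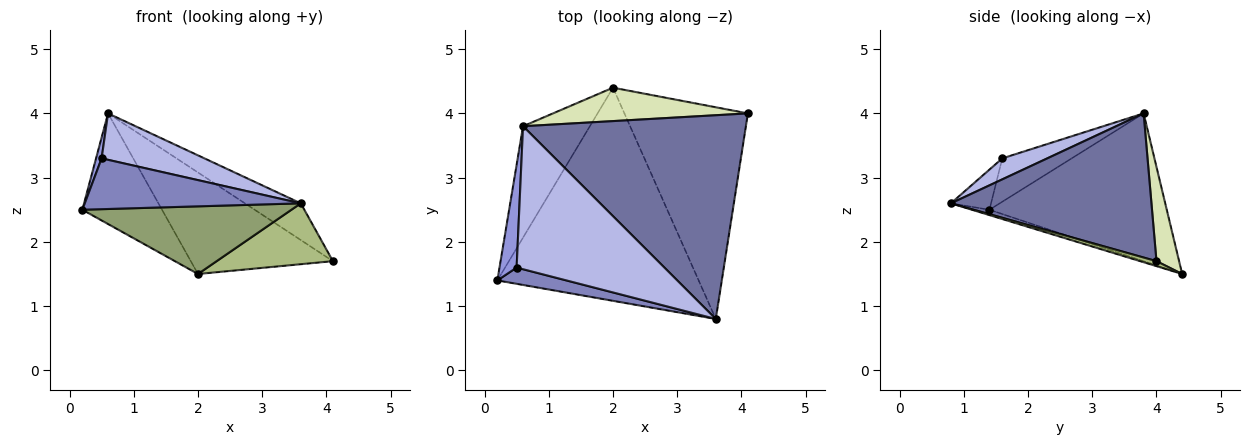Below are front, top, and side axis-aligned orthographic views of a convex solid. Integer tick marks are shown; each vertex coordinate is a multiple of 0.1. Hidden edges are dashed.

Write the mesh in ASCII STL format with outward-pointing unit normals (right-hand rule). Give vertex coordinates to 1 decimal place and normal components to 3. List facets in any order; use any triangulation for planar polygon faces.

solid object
 facet normal 0.537 0.150 0.830
  outer loop
   vertex 0.6 3.8 4.0
   vertex 3.6 0.8 2.6
   vertex 4.1 4.0 1.7
  endloop
 endfacet
 facet normal -0.174 -0.938 0.300
  outer loop
   vertex 0.5 1.6 3.3
   vertex 0.2 1.4 2.5
   vertex 3.6 0.8 2.6
  endloop
 endfacet
 facet normal -0.927 -0.074 0.366
  outer loop
   vertex 0.5 1.6 3.3
   vertex 0.6 3.8 4.0
   vertex 0.2 1.4 2.5
  endloop
 endfacet
 facet normal 0.134 -0.306 0.943
  outer loop
   vertex 0.5 1.6 3.3
   vertex 3.6 0.8 2.6
   vertex 0.6 3.8 4.0
  endloop
 endfacet
 facet normal -0.025 -0.302 -0.953
  outer loop
   vertex 2.0 4.4 1.5
   vertex 3.6 0.8 2.6
   vertex 0.2 1.4 2.5
  endloop
 endfacet
 facet normal 0.039 -0.276 -0.960
  outer loop
   vertex 2.0 4.4 1.5
   vertex 4.1 4.0 1.7
   vertex 3.6 0.8 2.6
  endloop
 endfacet
 facet normal -0.843 0.379 -0.381
  outer loop
   vertex 2.0 4.4 1.5
   vertex 0.2 1.4 2.5
   vertex 0.6 3.8 4.0
  endloop
 endfacet
 facet normal 0.149 0.939 0.309
  outer loop
   vertex 2.0 4.4 1.5
   vertex 0.6 3.8 4.0
   vertex 4.1 4.0 1.7
  endloop
 endfacet
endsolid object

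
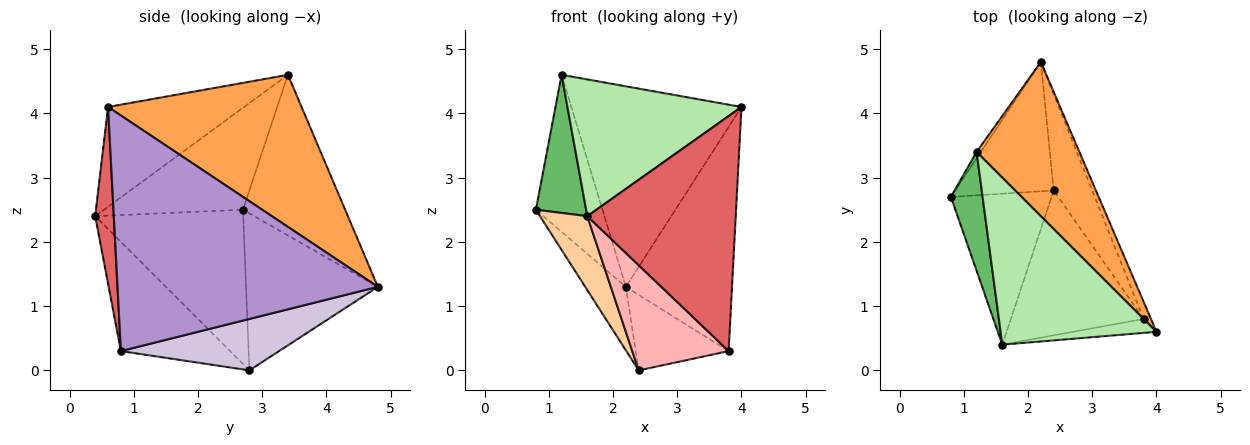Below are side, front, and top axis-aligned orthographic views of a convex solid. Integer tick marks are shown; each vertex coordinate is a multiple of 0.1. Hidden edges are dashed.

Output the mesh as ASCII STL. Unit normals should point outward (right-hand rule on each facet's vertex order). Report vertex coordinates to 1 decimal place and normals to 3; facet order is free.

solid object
 facet normal -0.820 0.252 -0.514
  outer loop
   vertex 2.4 2.8 0.0
   vertex 0.8 2.7 2.5
   vertex 2.2 4.8 1.3
  endloop
 endfacet
 facet normal -0.838 0.546 -0.022
  outer loop
   vertex 1.2 3.4 4.6
   vertex 2.2 4.8 1.3
   vertex 0.8 2.7 2.5
  endloop
 endfacet
 facet normal 0.670 0.589 0.453
  outer loop
   vertex 1.2 3.4 4.6
   vertex 4.0 0.6 4.1
   vertex 2.2 4.8 1.3
  endloop
 endfacet
 facet normal -0.809 -0.258 -0.528
  outer loop
   vertex 1.6 0.4 2.4
   vertex 0.8 2.7 2.5
   vertex 2.4 2.8 0.0
  endloop
 endfacet
 facet normal -0.903 -0.326 0.281
  outer loop
   vertex 1.6 0.4 2.4
   vertex 1.2 3.4 4.6
   vertex 0.8 2.7 2.5
  endloop
 endfacet
 facet normal -0.444 -0.568 0.693
  outer loop
   vertex 1.6 0.4 2.4
   vertex 4.0 0.6 4.1
   vertex 1.2 3.4 4.6
  endloop
 endfacet
 facet normal 0.124 -0.991 -0.059
  outer loop
   vertex 3.8 0.8 0.3
   vertex 4.0 0.6 4.1
   vertex 1.6 0.4 2.4
  endloop
 endfacet
 facet normal -0.554 -0.489 -0.674
  outer loop
   vertex 3.8 0.8 0.3
   vertex 1.6 0.4 2.4
   vertex 2.4 2.8 0.0
  endloop
 endfacet
 facet normal 0.926 0.377 -0.029
  outer loop
   vertex 3.8 0.8 0.3
   vertex 2.2 4.8 1.3
   vertex 4.0 0.6 4.1
  endloop
 endfacet
 facet normal 0.724 0.425 -0.543
  outer loop
   vertex 3.8 0.8 0.3
   vertex 2.4 2.8 0.0
   vertex 2.2 4.8 1.3
  endloop
 endfacet
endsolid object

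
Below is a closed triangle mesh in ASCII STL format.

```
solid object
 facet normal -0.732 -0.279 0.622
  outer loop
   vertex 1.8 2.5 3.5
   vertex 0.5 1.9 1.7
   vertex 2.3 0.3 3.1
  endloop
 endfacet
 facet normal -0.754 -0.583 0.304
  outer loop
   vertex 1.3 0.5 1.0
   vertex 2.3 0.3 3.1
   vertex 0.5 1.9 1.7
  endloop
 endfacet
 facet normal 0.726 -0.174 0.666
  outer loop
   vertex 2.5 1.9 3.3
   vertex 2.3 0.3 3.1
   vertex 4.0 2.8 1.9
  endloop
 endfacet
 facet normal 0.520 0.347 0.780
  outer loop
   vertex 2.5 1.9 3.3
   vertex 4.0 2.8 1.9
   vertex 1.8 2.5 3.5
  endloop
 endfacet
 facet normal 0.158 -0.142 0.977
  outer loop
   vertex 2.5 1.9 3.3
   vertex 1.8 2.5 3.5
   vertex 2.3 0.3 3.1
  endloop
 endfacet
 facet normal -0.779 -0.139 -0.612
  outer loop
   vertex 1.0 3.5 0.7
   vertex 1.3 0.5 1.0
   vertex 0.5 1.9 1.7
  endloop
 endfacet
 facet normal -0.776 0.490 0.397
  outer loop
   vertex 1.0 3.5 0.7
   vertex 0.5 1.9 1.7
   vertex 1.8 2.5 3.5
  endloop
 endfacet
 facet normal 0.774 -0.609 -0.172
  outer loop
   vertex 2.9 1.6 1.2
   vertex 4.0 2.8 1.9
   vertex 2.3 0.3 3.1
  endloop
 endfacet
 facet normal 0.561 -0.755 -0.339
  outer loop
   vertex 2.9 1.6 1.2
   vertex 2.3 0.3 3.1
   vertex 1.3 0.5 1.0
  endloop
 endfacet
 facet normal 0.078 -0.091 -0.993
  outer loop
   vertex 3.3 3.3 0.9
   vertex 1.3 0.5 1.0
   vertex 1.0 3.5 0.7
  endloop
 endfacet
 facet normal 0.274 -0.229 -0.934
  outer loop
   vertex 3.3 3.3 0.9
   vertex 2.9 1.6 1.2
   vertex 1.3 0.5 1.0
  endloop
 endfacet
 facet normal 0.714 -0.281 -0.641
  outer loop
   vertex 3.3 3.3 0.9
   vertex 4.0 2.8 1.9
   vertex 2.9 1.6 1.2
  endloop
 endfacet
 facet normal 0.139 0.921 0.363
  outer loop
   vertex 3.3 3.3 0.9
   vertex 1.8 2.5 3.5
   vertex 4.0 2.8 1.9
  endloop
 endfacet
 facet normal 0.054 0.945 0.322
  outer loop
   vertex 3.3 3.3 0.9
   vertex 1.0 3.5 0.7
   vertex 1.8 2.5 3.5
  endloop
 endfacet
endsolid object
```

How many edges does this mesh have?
21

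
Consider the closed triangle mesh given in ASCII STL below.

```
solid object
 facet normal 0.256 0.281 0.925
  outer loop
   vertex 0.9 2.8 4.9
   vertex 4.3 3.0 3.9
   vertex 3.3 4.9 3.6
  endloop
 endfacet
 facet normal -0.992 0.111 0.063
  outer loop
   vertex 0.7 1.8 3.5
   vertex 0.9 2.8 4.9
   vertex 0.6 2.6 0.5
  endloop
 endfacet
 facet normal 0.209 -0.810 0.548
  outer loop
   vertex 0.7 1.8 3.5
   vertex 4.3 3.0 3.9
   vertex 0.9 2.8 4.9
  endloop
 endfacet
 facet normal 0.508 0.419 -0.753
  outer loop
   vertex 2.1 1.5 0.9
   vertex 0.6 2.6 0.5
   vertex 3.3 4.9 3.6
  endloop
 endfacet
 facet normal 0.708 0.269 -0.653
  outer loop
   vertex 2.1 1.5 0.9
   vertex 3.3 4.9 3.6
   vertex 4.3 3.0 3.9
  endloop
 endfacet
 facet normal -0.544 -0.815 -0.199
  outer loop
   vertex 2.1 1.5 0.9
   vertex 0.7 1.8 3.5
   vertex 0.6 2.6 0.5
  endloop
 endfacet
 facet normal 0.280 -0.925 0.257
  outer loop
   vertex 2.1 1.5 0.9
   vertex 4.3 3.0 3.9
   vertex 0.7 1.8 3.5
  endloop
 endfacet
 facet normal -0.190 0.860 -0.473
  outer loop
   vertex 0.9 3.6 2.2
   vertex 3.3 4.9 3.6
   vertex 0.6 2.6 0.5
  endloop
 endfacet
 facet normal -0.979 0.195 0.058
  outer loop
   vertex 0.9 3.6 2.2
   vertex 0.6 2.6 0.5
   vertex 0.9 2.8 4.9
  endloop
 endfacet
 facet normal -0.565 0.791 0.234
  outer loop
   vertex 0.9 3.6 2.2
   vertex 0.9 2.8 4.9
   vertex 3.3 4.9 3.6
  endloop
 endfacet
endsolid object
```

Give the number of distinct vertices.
7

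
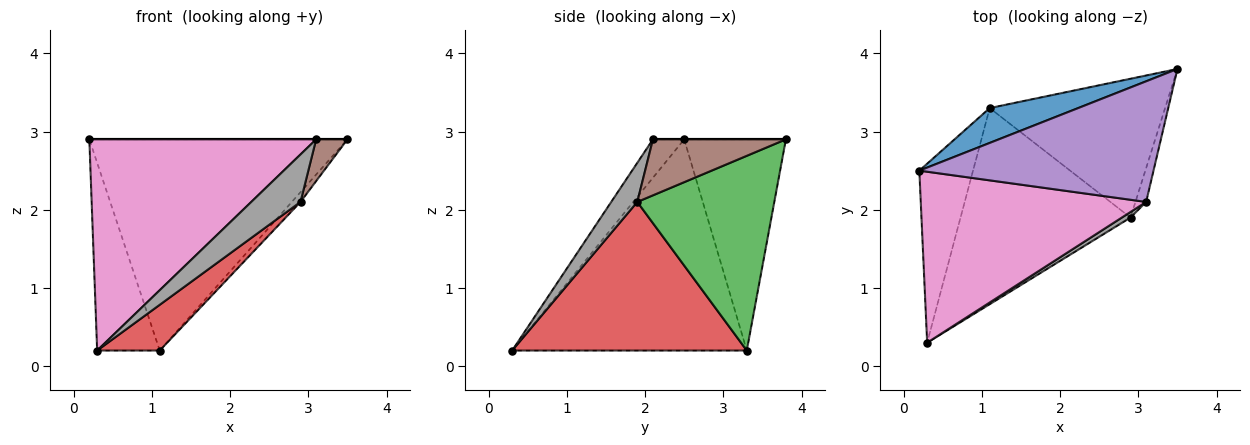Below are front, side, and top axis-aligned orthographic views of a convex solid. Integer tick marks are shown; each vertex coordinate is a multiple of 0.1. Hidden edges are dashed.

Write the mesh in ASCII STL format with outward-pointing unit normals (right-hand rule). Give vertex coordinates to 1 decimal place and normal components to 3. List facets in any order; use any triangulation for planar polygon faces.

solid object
 facet normal -0.362 0.920 0.152
  outer loop
   vertex 1.1 3.3 0.2
   vertex 0.2 2.5 2.9
   vertex 3.5 3.8 2.9
  endloop
 endfacet
 facet normal -0.938 0.250 -0.239
  outer loop
   vertex 1.1 3.3 0.2
   vertex 0.3 0.3 0.2
   vertex 0.2 2.5 2.9
  endloop
 endfacet
 facet normal 0.742 0.047 -0.668
  outer loop
   vertex 1.1 3.3 0.2
   vertex 3.5 3.8 2.9
   vertex 2.9 1.9 2.1
  endloop
 endfacet
 facet normal 0.648 -0.173 -0.742
  outer loop
   vertex 1.1 3.3 0.2
   vertex 2.9 1.9 2.1
   vertex 0.3 0.3 0.2
  endloop
 endfacet
 facet normal 0.000 0.000 1.000
  outer loop
   vertex 3.1 2.1 2.9
   vertex 3.5 3.8 2.9
   vertex 0.2 2.5 2.9
  endloop
 endfacet
 facet normal 0.957 -0.225 -0.183
  outer loop
   vertex 3.1 2.1 2.9
   vertex 2.9 1.9 2.1
   vertex 3.5 3.8 2.9
  endloop
 endfacet
 facet normal -0.107 -0.773 0.626
  outer loop
   vertex 3.1 2.1 2.9
   vertex 0.2 2.5 2.9
   vertex 0.3 0.3 0.2
  endloop
 endfacet
 facet normal 0.465 -0.879 0.103
  outer loop
   vertex 3.1 2.1 2.9
   vertex 0.3 0.3 0.2
   vertex 2.9 1.9 2.1
  endloop
 endfacet
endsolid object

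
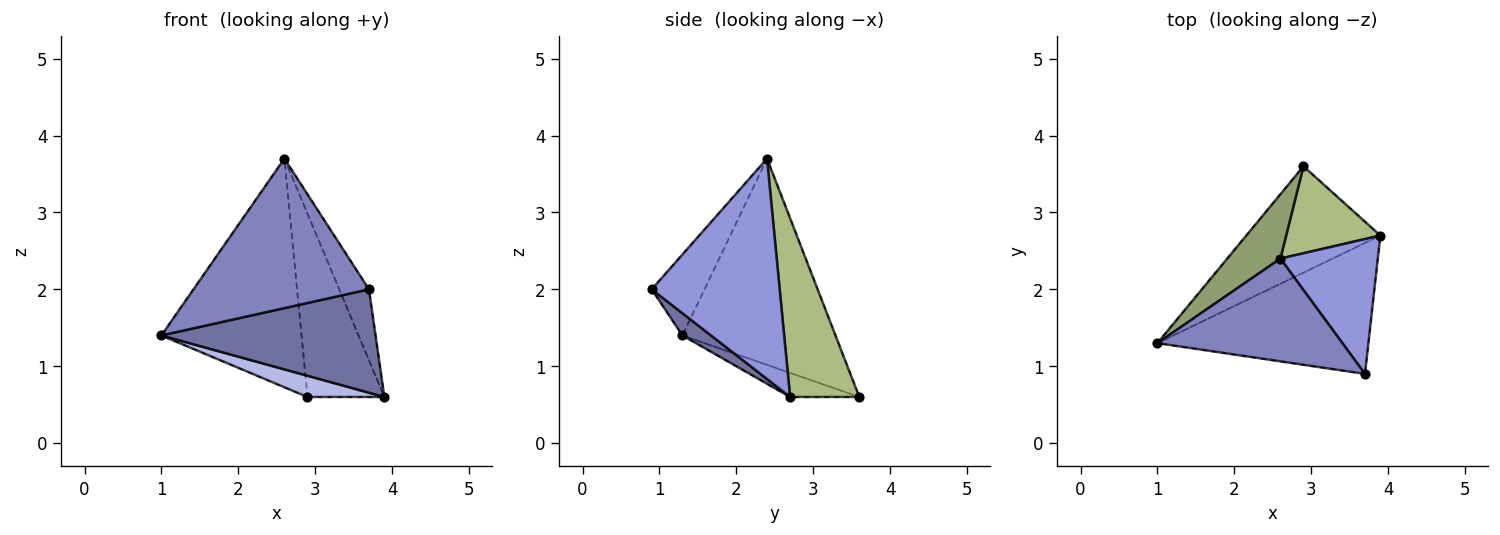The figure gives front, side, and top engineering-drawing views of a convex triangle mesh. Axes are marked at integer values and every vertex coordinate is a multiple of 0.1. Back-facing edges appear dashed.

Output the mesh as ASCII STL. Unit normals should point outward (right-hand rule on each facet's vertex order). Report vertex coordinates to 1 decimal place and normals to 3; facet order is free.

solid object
 facet normal 0.082 -0.618 -0.782
  outer loop
   vertex 3.7 0.9 2.0
   vertex 1.0 1.3 1.4
   vertex 3.9 2.7 0.6
  endloop
 endfacet
 facet normal -0.241 -0.800 0.550
  outer loop
   vertex 2.6 2.4 3.7
   vertex 1.0 1.3 1.4
   vertex 3.7 0.9 2.0
  endloop
 endfacet
 facet normal 0.895 0.208 0.395
  outer loop
   vertex 2.6 2.4 3.7
   vertex 3.7 0.9 2.0
   vertex 3.9 2.7 0.6
  endloop
 endfacet
 facet normal -0.173 -0.193 -0.966
  outer loop
   vertex 2.9 3.6 0.6
   vertex 3.9 2.7 0.6
   vertex 1.0 1.3 1.4
  endloop
 endfacet
 facet normal -0.725 0.663 0.187
  outer loop
   vertex 2.9 3.6 0.6
   vertex 1.0 1.3 1.4
   vertex 2.6 2.4 3.7
  endloop
 endfacet
 facet normal 0.631 0.701 0.332
  outer loop
   vertex 2.9 3.6 0.6
   vertex 2.6 2.4 3.7
   vertex 3.9 2.7 0.6
  endloop
 endfacet
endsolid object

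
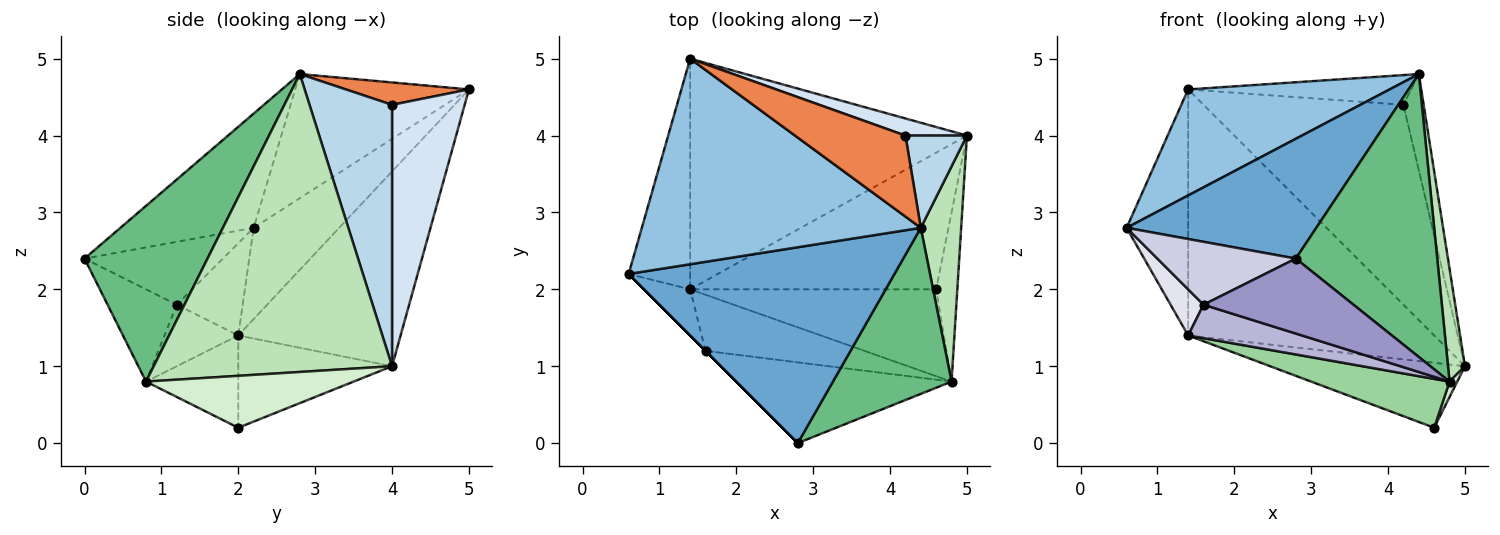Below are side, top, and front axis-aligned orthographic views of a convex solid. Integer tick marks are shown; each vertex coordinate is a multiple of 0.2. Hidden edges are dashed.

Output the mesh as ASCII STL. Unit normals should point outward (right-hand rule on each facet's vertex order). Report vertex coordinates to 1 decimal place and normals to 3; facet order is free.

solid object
 facet normal -0.344 -0.490 0.801
  outer loop
   vertex 4.4 2.8 4.8
   vertex 0.6 2.2 2.8
   vertex 2.8 0.0 2.4
  endloop
 endfacet
 facet normal -0.368 -0.426 0.826
  outer loop
   vertex 1.4 5.0 4.6
   vertex 0.6 2.2 2.8
   vertex 4.4 2.8 4.8
  endloop
 endfacet
 facet normal 0.947 0.232 0.223
  outer loop
   vertex 4.2 4.0 4.4
   vertex 4.4 2.8 4.8
   vertex 5.0 4.0 1.0
  endloop
 endfacet
 facet normal 0.340 0.937 0.080
  outer loop
   vertex 4.2 4.0 4.4
   vertex 5.0 4.0 1.0
   vertex 1.4 5.0 4.6
  endloop
 endfacet
 facet normal 0.187 0.339 0.922
  outer loop
   vertex 4.2 4.0 4.4
   vertex 1.4 5.0 4.6
   vertex 4.4 2.8 4.8
  endloop
 endfacet
 facet normal -0.321 0.406 -0.856
  outer loop
   vertex 1.4 2.0 1.4
   vertex 5.0 4.0 1.0
   vertex 4.6 2.0 0.2
  endloop
 endfacet
 facet normal -0.712 0.512 -0.480
  outer loop
   vertex 1.4 2.0 1.4
   vertex 0.6 2.2 2.8
   vertex 1.4 5.0 4.6
  endloop
 endfacet
 facet normal -0.434 0.657 -0.616
  outer loop
   vertex 1.4 2.0 1.4
   vertex 1.4 5.0 4.6
   vertex 5.0 4.0 1.0
  endloop
 endfacet
 facet normal 0.600 -0.690 0.405
  outer loop
   vertex 4.8 0.8 0.8
   vertex 4.4 2.8 4.8
   vertex 2.8 0.0 2.4
  endloop
 endfacet
 facet normal -0.311 -0.466 -0.828
  outer loop
   vertex 4.8 0.8 0.8
   vertex 1.4 2.0 1.4
   vertex 4.6 2.0 0.2
  endloop
 endfacet
 facet normal 0.989 -0.070 0.134
  outer loop
   vertex 4.8 0.8 0.8
   vertex 5.0 4.0 1.0
   vertex 4.4 2.8 4.8
  endloop
 endfacet
 facet normal 0.926 -0.034 -0.377
  outer loop
   vertex 4.8 0.8 0.8
   vertex 4.6 2.0 0.2
   vertex 5.0 4.0 1.0
  endloop
 endfacet
 facet normal -0.300 -0.649 -0.699
  outer loop
   vertex 1.6 1.2 1.8
   vertex 4.8 0.8 0.8
   vertex 2.8 0.0 2.4
  endloop
 endfacet
 facet normal -0.315 -0.486 -0.815
  outer loop
   vertex 1.6 1.2 1.8
   vertex 1.4 2.0 1.4
   vertex 4.8 0.8 0.8
  endloop
 endfacet
 facet normal -0.707 -0.707 0.000
  outer loop
   vertex 1.6 1.2 1.8
   vertex 2.8 0.0 2.4
   vertex 0.6 2.2 2.8
  endloop
 endfacet
 facet normal -0.816 -0.408 -0.408
  outer loop
   vertex 1.6 1.2 1.8
   vertex 0.6 2.2 2.8
   vertex 1.4 2.0 1.4
  endloop
 endfacet
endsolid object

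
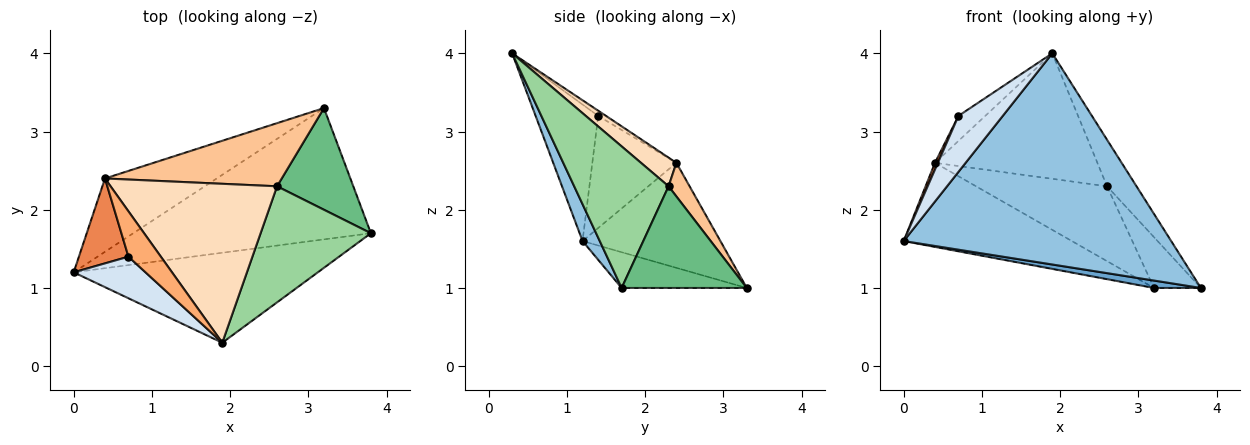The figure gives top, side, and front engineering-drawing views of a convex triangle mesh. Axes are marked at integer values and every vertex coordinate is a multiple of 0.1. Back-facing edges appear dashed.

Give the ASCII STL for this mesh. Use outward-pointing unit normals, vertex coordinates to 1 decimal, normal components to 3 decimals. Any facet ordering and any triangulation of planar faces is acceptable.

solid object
 facet normal -0.149 -0.056 -0.987
  outer loop
   vertex 3.2 3.3 1.0
   vertex 3.8 1.7 1.0
   vertex 0.0 1.2 1.6
  endloop
 endfacet
 facet normal 0.059 -0.918 -0.391
  outer loop
   vertex 1.9 0.3 4.0
   vertex 0.0 1.2 1.6
   vertex 3.8 1.7 1.0
  endloop
 endfacet
 facet normal -0.526 0.641 -0.559
  outer loop
   vertex 0.4 2.4 2.6
   vertex 3.2 3.3 1.0
   vertex 0.0 1.2 1.6
  endloop
 endfacet
 facet normal -0.750 -0.531 0.394
  outer loop
   vertex 0.7 1.4 3.2
   vertex 0.0 1.2 1.6
   vertex 1.9 0.3 4.0
  endloop
 endfacet
 facet normal -0.914 -0.032 0.404
  outer loop
   vertex 0.7 1.4 3.2
   vertex 0.4 2.4 2.6
   vertex 0.0 1.2 1.6
  endloop
 endfacet
 facet normal -0.140 0.478 0.867
  outer loop
   vertex 0.7 1.4 3.2
   vertex 1.9 0.3 4.0
   vertex 0.4 2.4 2.6
  endloop
 endfacet
 facet normal 0.122 0.759 0.640
  outer loop
   vertex 2.6 2.3 2.3
   vertex 3.2 3.3 1.0
   vertex 0.4 2.4 2.6
  endloop
 endfacet
 facet normal 0.134 0.614 0.778
  outer loop
   vertex 2.6 2.3 2.3
   vertex 0.4 2.4 2.6
   vertex 1.9 0.3 4.0
  endloop
 endfacet
 facet normal 0.766 0.287 0.575
  outer loop
   vertex 2.6 2.3 2.3
   vertex 3.8 1.7 1.0
   vertex 3.2 3.3 1.0
  endloop
 endfacet
 facet normal 0.766 0.239 0.597
  outer loop
   vertex 2.6 2.3 2.3
   vertex 1.9 0.3 4.0
   vertex 3.8 1.7 1.0
  endloop
 endfacet
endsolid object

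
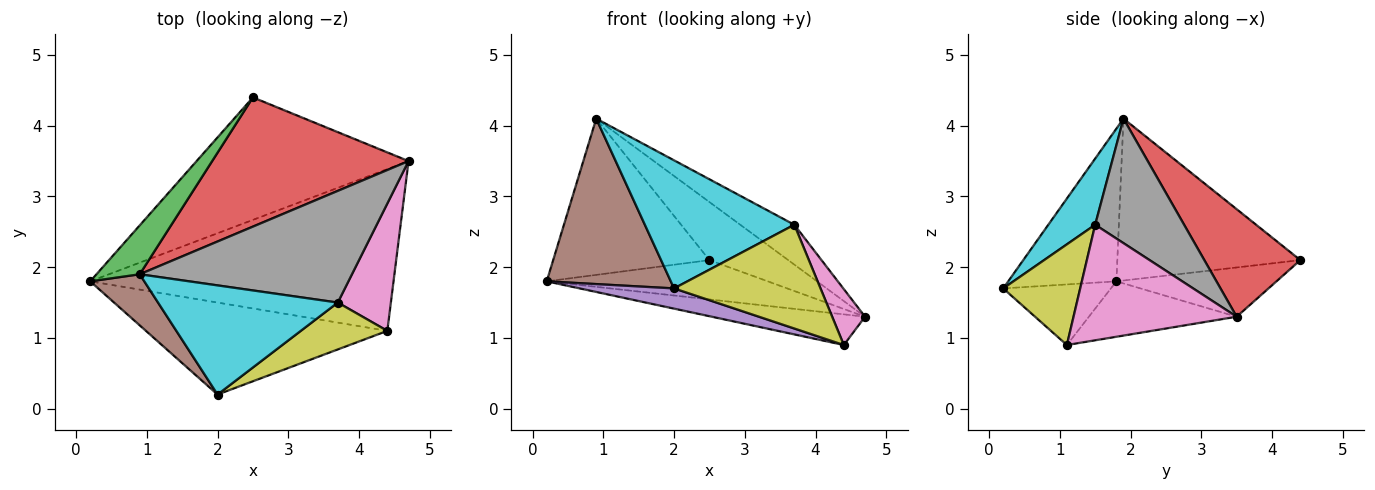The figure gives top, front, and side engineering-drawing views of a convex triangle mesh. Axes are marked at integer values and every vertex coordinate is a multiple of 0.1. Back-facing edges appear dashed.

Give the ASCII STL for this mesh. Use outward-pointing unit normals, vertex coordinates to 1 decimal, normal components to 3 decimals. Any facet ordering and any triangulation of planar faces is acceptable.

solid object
 facet normal -0.177 0.183 -0.967
  outer loop
   vertex 4.4 1.1 0.9
   vertex 0.2 1.8 1.8
   vertex 4.7 3.5 1.3
  endloop
 endfacet
 facet normal -0.216 0.298 -0.930
  outer loop
   vertex 2.5 4.4 2.1
   vertex 4.7 3.5 1.3
   vertex 0.2 1.8 1.8
  endloop
 endfacet
 facet normal -0.745 0.636 0.199
  outer loop
   vertex 2.5 4.4 2.1
   vertex 0.2 1.8 1.8
   vertex 0.9 1.9 4.1
  endloop
 endfacet
 facet normal 0.447 0.367 0.816
  outer loop
   vertex 2.5 4.4 2.1
   vertex 0.9 1.9 4.1
   vertex 4.7 3.5 1.3
  endloop
 endfacet
 facet normal -0.238 -0.208 -0.949
  outer loop
   vertex 2.0 0.2 1.7
   vertex 0.2 1.8 1.8
   vertex 4.4 1.1 0.9
  endloop
 endfacet
 facet normal -0.640 -0.734 0.227
  outer loop
   vertex 2.0 0.2 1.7
   vertex 0.9 1.9 4.1
   vertex 0.2 1.8 1.8
  endloop
 endfacet
 facet normal 0.894 -0.180 0.410
  outer loop
   vertex 3.7 1.5 2.6
   vertex 4.4 1.1 0.9
   vertex 4.7 3.5 1.3
  endloop
 endfacet
 facet normal 0.484 0.294 0.824
  outer loop
   vertex 3.7 1.5 2.6
   vertex 4.7 3.5 1.3
   vertex 0.9 1.9 4.1
  endloop
 endfacet
 facet normal 0.432 -0.822 0.371
  outer loop
   vertex 3.7 1.5 2.6
   vertex 2.0 0.2 1.7
   vertex 4.4 1.1 0.9
  endloop
 endfacet
 facet normal 0.232 -0.740 0.631
  outer loop
   vertex 3.7 1.5 2.6
   vertex 0.9 1.9 4.1
   vertex 2.0 0.2 1.7
  endloop
 endfacet
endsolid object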